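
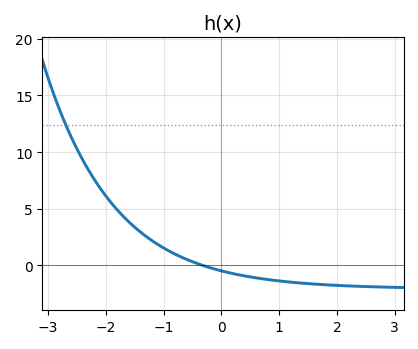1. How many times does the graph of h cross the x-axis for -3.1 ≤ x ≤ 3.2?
1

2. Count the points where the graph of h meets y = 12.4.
1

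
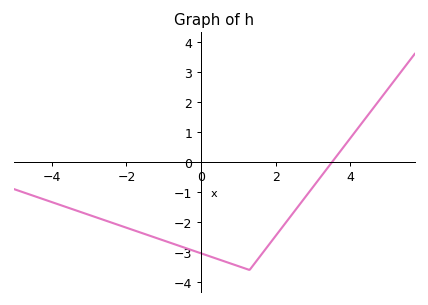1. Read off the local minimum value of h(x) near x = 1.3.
-3.6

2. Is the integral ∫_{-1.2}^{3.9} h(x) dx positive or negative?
negative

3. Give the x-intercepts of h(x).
3.6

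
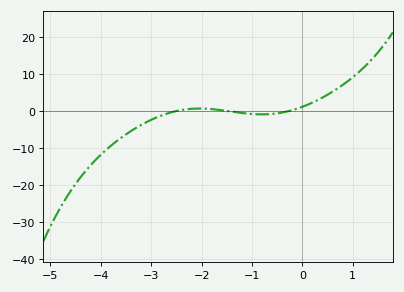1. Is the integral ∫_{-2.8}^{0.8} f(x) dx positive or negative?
positive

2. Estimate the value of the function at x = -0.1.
1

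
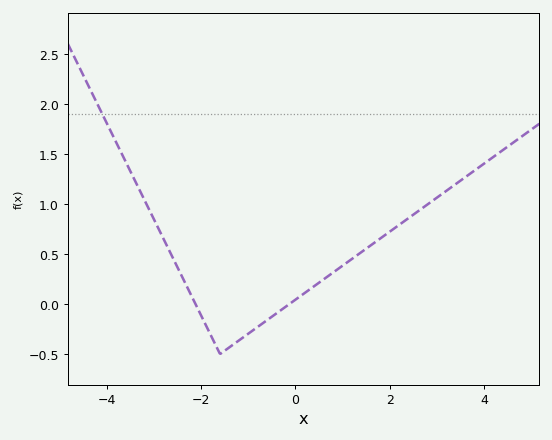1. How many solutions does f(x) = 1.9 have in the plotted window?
1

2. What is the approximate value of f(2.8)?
0.994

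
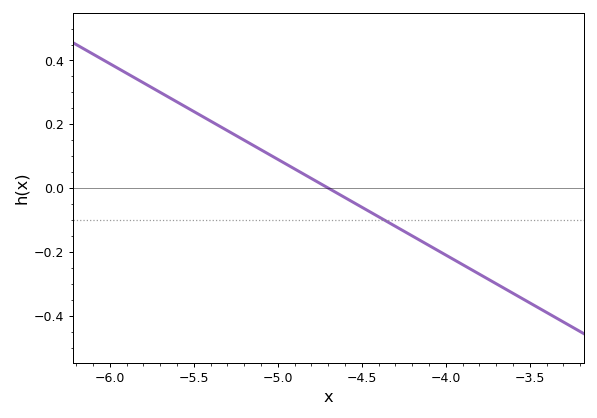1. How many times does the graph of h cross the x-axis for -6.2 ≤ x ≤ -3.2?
1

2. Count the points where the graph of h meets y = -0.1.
1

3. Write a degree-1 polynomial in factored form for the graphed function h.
y = -0.3(x + 4.7)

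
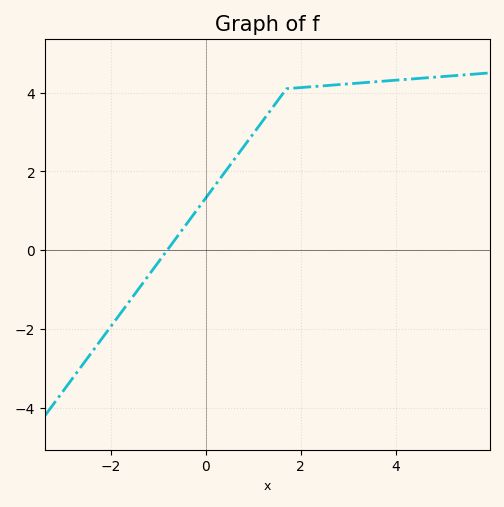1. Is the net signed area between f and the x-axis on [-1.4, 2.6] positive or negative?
positive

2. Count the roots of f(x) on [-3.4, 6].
1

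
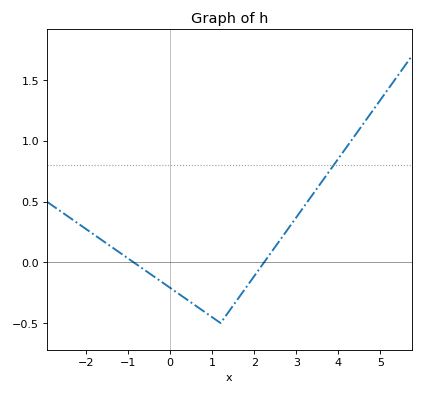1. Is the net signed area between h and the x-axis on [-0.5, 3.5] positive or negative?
negative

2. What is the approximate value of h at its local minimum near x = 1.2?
-0.5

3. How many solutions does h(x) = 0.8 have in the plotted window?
1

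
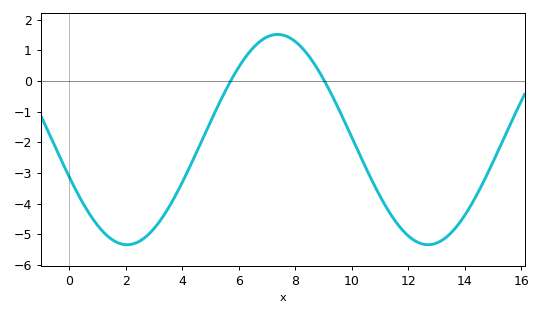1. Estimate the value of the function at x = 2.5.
-5.22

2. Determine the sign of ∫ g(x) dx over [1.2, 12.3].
negative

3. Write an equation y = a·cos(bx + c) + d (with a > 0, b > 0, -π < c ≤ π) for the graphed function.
y = 3.43cos(0.59x + 1.93) - 1.91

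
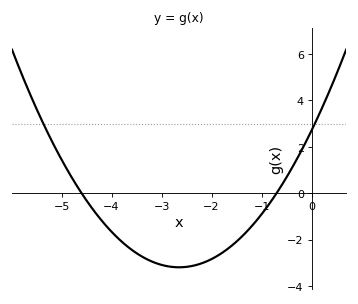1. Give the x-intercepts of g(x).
-4.6, -0.7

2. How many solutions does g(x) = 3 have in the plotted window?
2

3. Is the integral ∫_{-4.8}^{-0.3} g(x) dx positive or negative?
negative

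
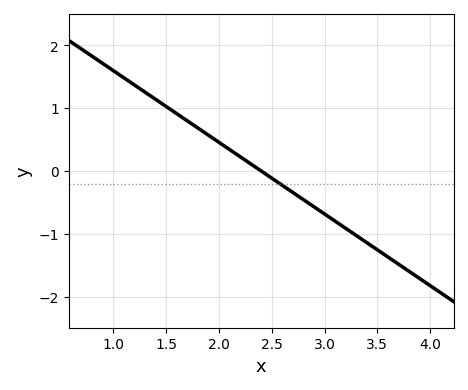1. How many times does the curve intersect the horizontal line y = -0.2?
1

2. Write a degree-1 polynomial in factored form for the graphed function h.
y = -1.14(x - 2.4)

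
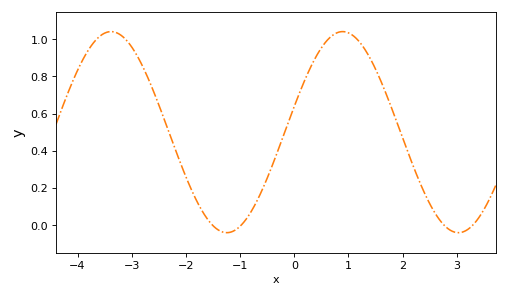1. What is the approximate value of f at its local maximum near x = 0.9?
1.04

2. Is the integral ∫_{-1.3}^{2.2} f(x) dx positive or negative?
positive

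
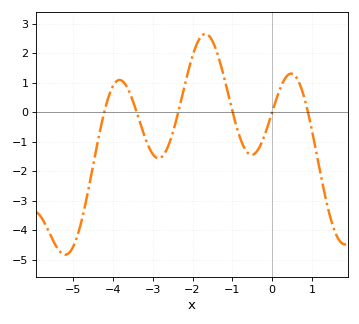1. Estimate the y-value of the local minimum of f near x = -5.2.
-4.83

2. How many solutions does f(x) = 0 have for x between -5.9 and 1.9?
6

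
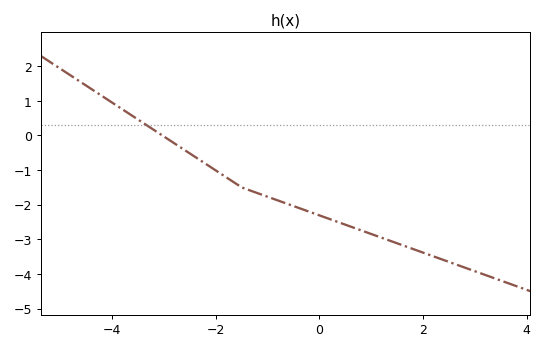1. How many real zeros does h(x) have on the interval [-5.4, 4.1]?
1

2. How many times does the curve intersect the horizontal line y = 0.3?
1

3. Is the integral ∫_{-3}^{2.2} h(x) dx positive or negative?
negative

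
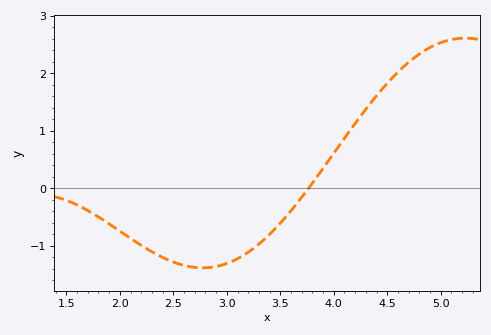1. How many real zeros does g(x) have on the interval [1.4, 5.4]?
1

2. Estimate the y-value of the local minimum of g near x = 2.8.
-1.4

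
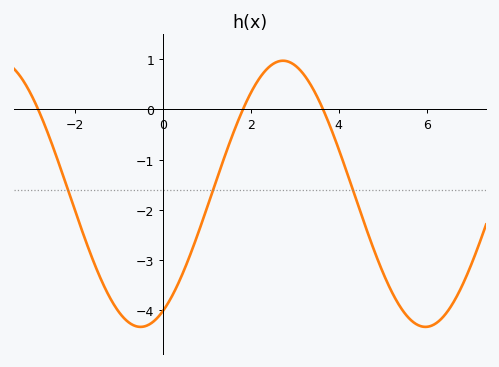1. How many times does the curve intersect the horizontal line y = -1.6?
3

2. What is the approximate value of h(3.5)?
0.268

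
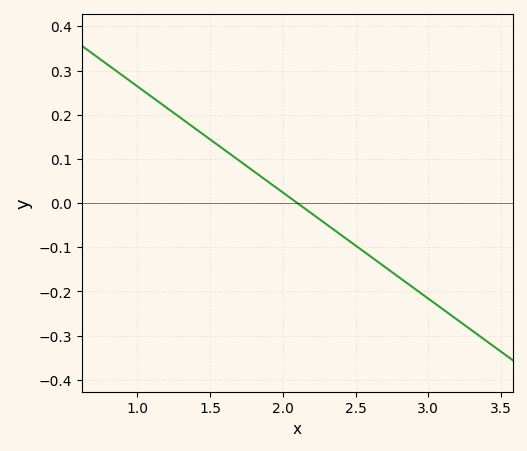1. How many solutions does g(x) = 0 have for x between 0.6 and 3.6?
1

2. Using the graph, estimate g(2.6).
-0.12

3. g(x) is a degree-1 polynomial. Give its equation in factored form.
y = -0.24(x - 2.1)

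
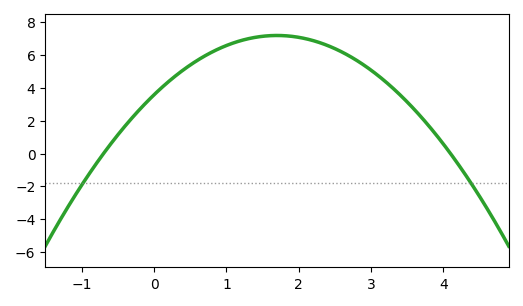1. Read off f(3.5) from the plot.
3.2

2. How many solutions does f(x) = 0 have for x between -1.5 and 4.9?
2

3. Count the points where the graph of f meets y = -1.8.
2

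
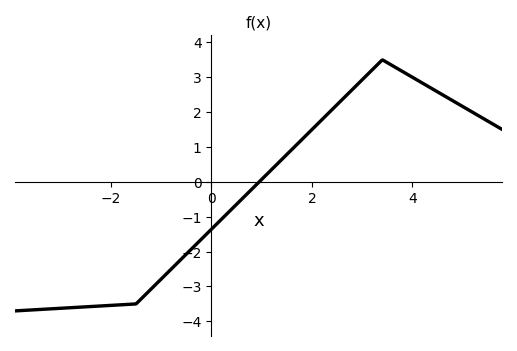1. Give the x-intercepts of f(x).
1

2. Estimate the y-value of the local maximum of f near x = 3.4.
3.5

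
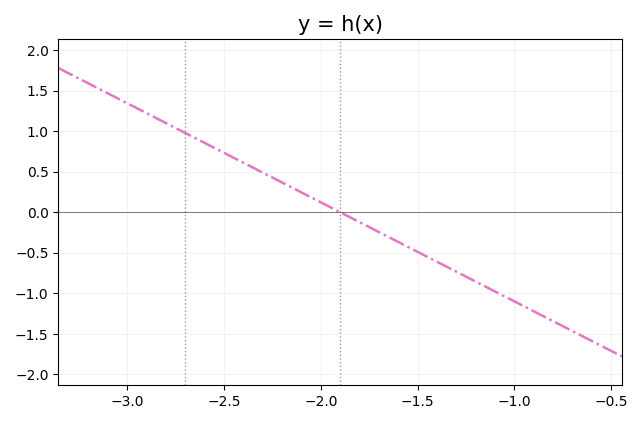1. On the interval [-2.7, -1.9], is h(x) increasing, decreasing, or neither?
decreasing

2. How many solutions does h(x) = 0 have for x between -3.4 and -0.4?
1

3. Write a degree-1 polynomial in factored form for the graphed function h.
y = -1.22(x + 1.9)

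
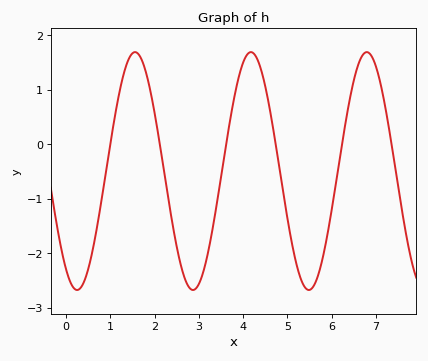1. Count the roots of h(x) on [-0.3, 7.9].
6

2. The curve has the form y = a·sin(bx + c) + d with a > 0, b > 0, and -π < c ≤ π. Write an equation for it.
y = 2.18sin(2.4x - 2.2) - 0.49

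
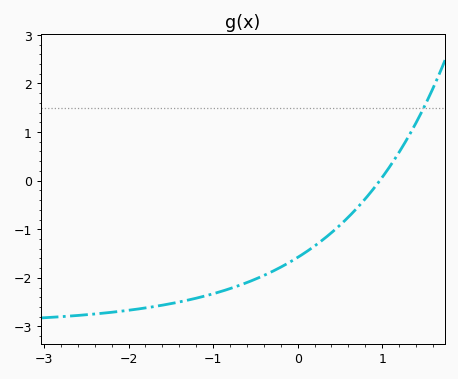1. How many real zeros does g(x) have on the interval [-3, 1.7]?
1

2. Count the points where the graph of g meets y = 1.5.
1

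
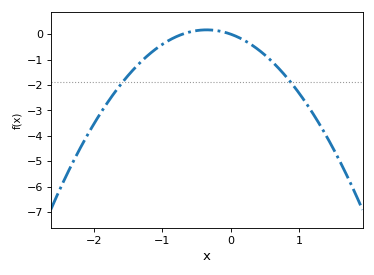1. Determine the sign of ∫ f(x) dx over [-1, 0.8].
negative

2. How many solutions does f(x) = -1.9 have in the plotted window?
2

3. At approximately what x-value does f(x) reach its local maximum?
-0.4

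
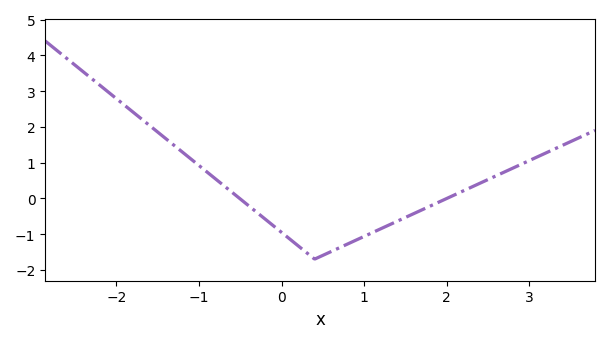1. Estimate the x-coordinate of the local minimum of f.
0.4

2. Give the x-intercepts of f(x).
-0.5, 2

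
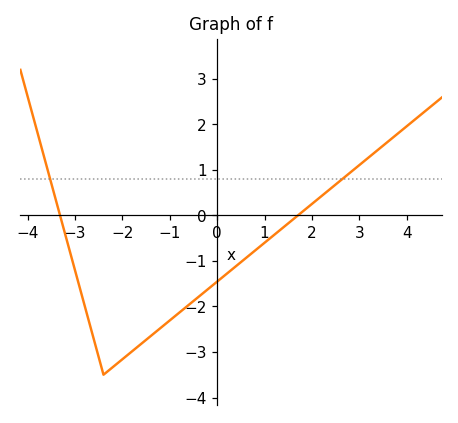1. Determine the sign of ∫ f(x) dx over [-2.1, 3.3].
negative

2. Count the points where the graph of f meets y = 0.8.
2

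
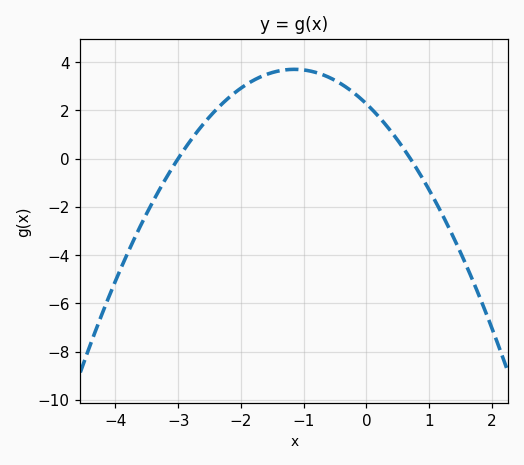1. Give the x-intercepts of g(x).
-3, 0.7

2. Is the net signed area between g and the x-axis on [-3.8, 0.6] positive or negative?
positive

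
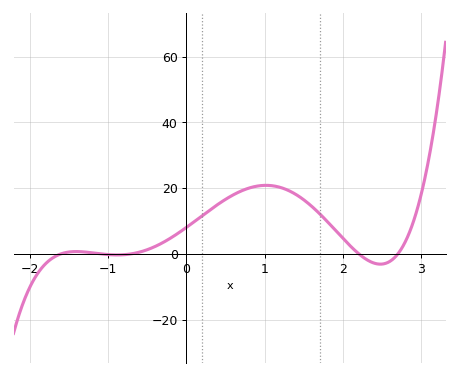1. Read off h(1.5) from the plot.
16.4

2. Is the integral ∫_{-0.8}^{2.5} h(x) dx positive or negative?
positive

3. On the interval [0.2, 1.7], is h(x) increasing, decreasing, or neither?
neither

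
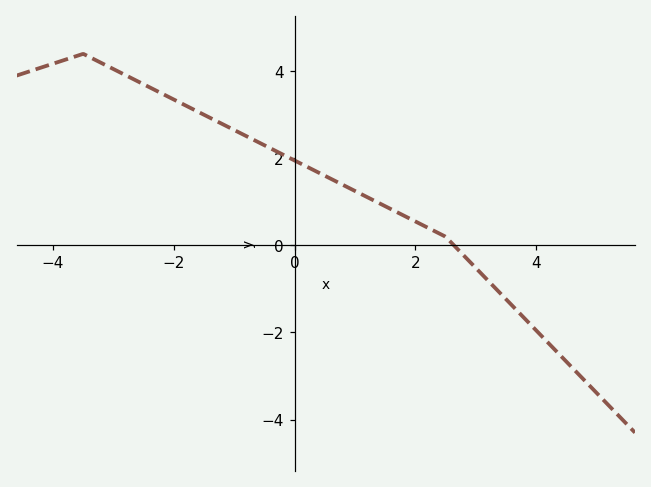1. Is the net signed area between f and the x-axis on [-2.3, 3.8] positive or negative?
positive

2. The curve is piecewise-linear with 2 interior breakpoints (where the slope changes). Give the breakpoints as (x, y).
(-3.5, 4.4); (2.5, 0.2)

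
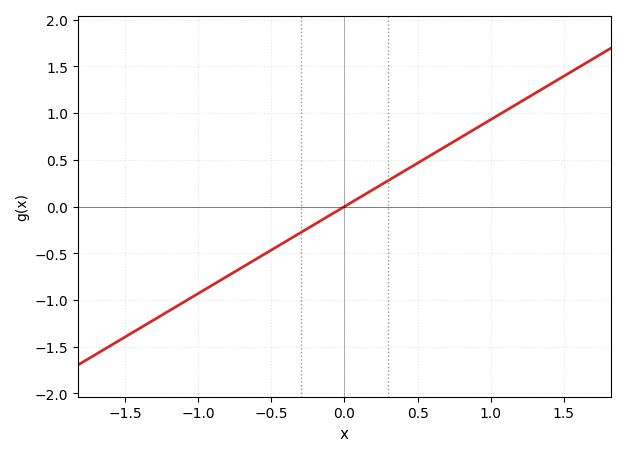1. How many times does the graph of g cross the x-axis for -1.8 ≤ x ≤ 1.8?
1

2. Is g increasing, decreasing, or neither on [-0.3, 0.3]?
increasing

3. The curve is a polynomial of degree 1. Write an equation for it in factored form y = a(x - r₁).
y = 0.93(x - 0)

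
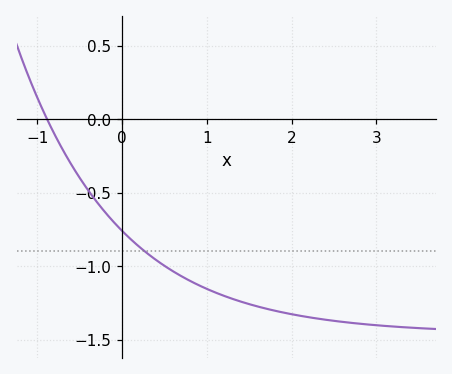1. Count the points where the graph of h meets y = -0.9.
1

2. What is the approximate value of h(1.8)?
-1.3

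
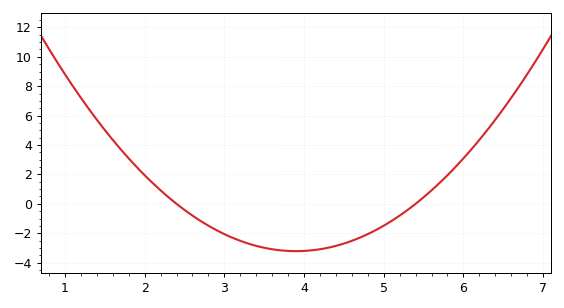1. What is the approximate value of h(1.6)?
4.35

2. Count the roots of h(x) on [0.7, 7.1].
2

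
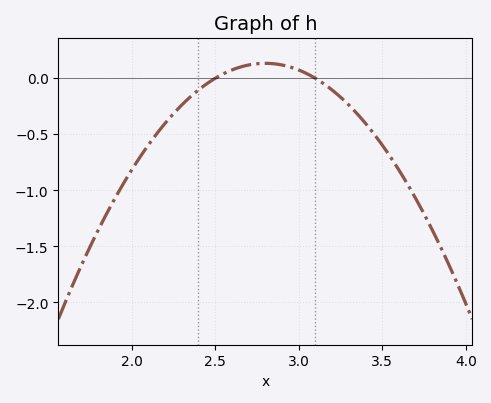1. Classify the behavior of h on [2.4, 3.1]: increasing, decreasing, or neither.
neither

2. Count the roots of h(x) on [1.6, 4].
2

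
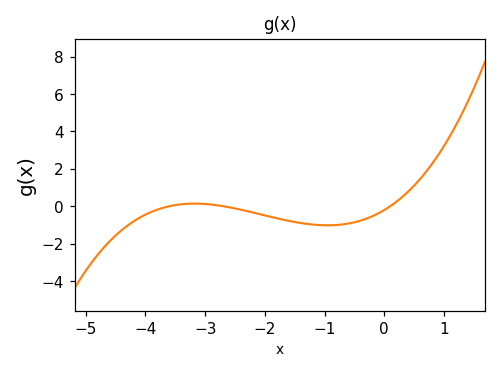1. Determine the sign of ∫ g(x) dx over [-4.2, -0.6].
negative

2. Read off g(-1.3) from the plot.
-0.947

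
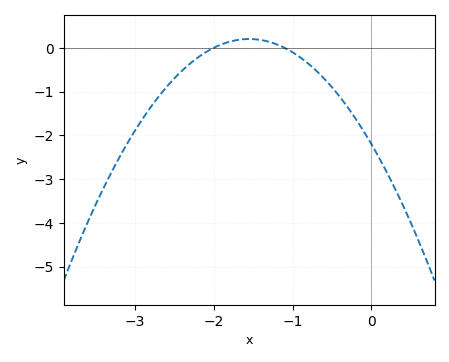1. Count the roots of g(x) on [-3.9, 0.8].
2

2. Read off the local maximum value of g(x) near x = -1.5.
0.2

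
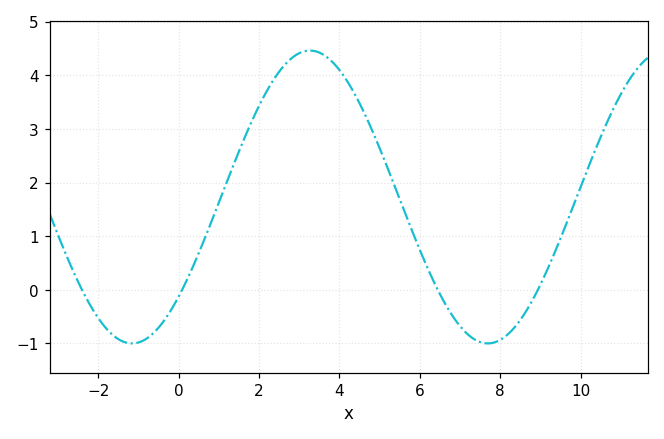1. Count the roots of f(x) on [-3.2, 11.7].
4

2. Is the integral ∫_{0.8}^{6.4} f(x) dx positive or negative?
positive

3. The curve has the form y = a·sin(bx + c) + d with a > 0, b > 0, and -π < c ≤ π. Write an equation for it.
y = 2.73sin(0.71x - 0.75) + 1.73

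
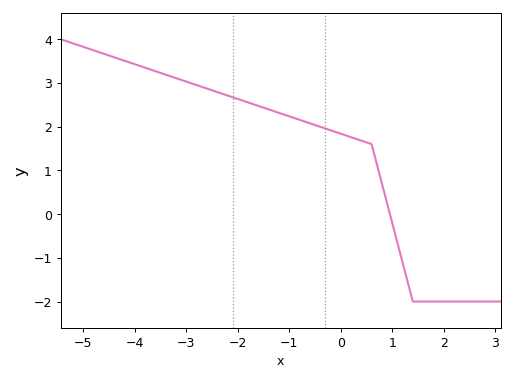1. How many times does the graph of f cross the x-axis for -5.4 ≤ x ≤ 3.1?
1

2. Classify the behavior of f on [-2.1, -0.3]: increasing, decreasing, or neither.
decreasing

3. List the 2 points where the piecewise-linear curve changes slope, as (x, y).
(0.6, 1.6); (1.4, -2)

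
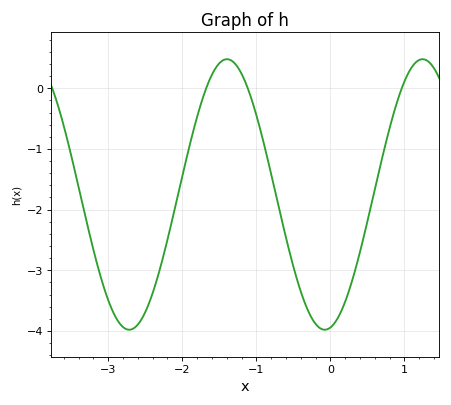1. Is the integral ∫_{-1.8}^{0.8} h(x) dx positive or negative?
negative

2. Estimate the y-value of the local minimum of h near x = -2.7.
-3.98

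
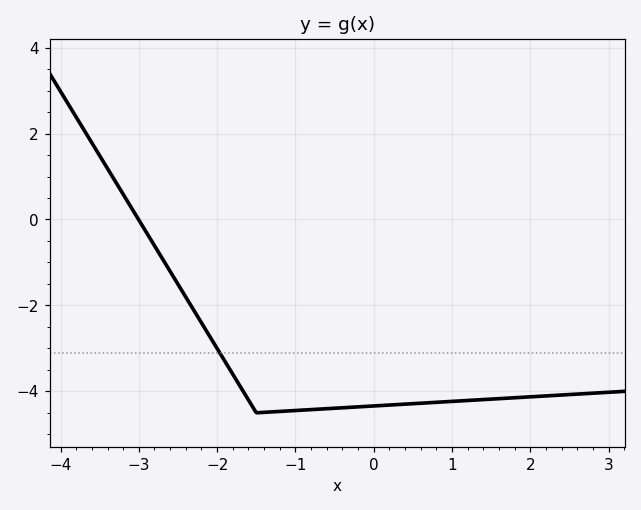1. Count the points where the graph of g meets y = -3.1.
1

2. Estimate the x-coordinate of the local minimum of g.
-1.5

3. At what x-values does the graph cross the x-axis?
-3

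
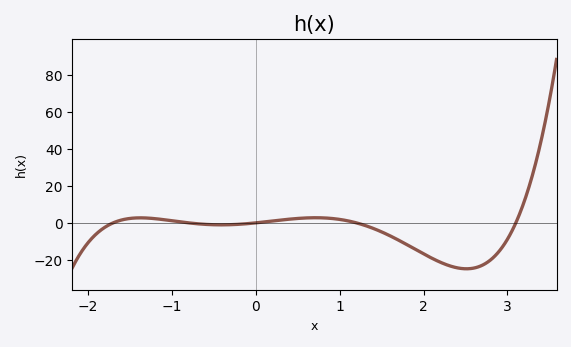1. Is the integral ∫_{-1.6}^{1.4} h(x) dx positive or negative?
positive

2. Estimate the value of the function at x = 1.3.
-1.36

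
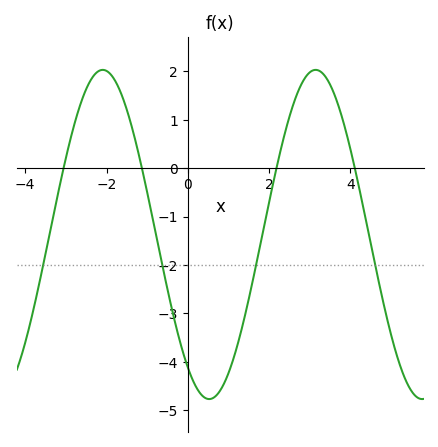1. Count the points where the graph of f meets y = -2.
4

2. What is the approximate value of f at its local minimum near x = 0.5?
-4.8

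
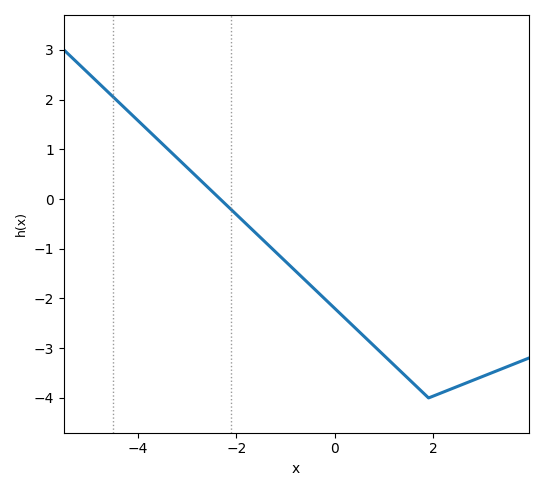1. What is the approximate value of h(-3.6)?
1.2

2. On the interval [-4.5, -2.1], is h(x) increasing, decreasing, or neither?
decreasing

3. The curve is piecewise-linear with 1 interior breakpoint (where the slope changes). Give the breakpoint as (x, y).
(1.9, -4)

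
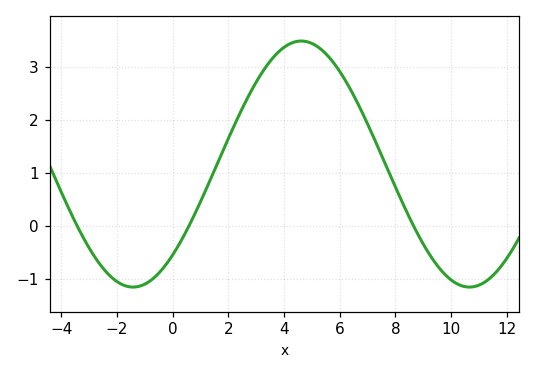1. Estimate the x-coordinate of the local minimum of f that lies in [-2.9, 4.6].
-1.42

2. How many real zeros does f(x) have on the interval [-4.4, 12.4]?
3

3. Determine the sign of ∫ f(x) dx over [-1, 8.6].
positive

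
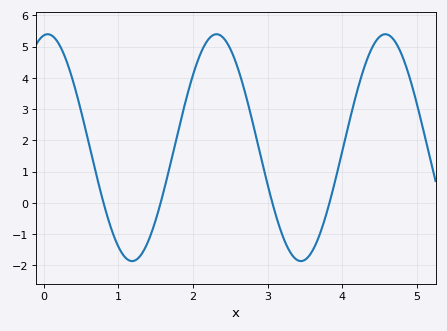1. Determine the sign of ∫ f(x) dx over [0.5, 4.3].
positive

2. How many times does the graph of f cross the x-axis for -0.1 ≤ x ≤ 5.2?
4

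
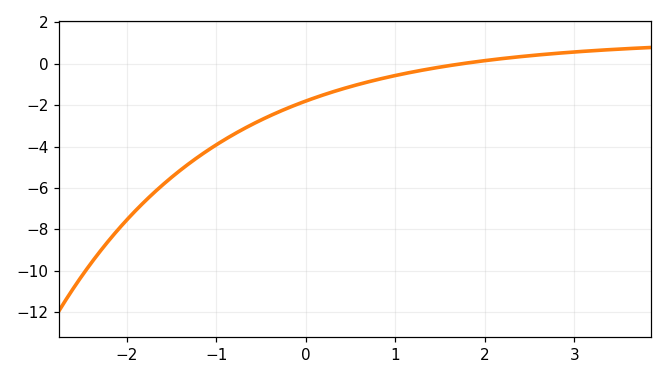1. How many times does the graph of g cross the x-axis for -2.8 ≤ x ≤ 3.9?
1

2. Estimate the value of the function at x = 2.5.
0.4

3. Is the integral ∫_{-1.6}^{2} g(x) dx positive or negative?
negative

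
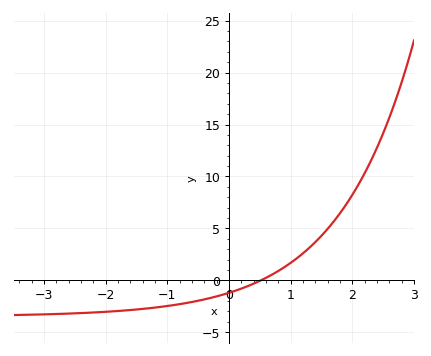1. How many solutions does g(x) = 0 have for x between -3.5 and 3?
1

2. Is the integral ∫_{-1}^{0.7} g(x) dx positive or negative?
negative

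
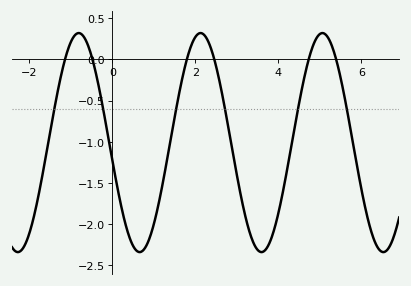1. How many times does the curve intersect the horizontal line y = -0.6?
6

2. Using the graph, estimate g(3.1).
-1.65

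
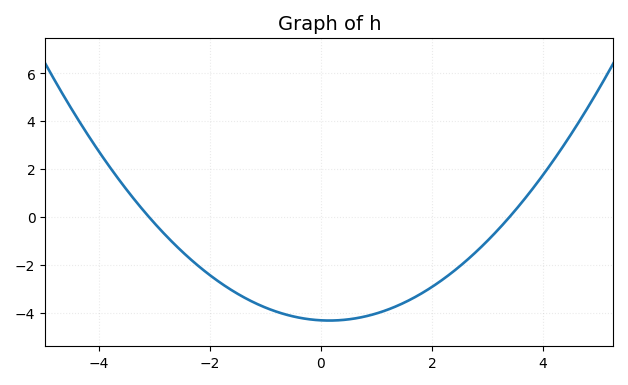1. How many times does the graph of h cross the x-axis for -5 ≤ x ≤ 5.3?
2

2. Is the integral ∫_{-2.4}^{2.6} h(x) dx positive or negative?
negative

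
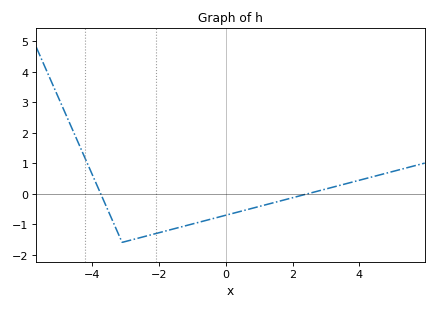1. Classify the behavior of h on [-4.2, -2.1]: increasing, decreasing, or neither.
neither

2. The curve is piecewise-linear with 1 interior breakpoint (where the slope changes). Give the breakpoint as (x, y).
(-3.1, -1.6)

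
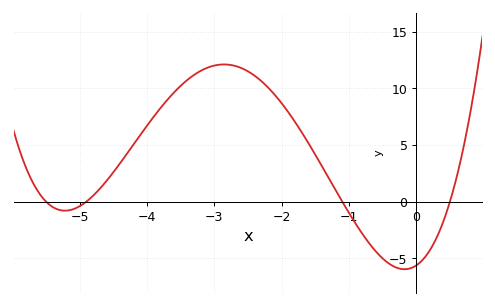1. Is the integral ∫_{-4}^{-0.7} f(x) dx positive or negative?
positive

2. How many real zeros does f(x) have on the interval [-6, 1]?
4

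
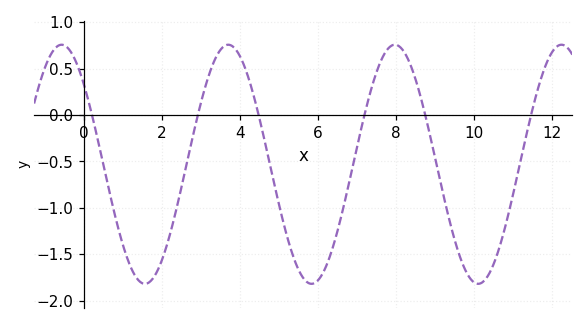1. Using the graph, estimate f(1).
-1.41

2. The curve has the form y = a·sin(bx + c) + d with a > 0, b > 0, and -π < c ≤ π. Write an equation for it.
y = 1.29sin(1.47x + 2.42) - 0.53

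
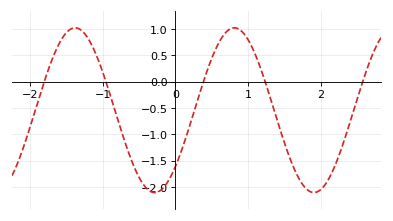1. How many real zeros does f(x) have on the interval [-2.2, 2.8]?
5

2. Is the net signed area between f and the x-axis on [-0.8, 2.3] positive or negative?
negative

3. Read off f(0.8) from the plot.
1.02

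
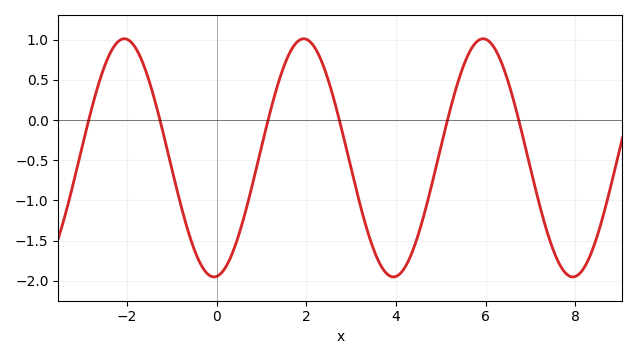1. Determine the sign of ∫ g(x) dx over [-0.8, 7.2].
negative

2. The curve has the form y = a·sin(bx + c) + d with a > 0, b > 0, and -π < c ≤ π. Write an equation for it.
y = 1.48sin(1.57x - 1.48) - 0.47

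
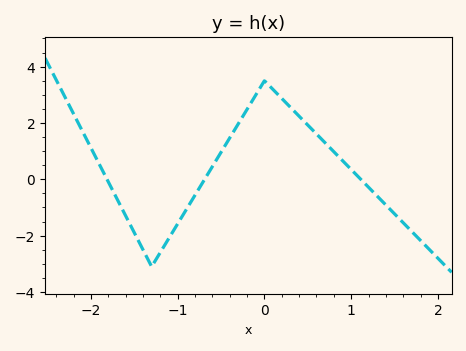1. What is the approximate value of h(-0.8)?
-0.6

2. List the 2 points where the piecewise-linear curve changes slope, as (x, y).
(-1.3, -3.1); (0, 3.5)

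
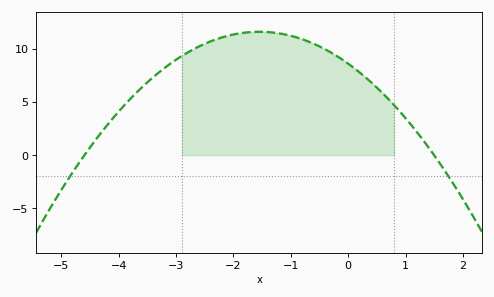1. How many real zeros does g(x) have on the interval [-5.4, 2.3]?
2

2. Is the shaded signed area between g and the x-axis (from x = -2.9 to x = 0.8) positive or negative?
positive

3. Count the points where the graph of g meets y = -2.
2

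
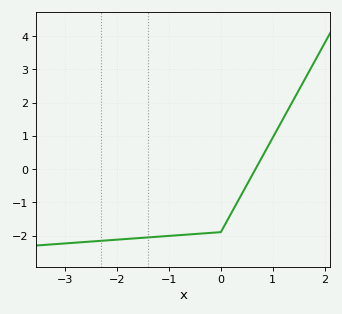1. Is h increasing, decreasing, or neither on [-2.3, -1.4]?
increasing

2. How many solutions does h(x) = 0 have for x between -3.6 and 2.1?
1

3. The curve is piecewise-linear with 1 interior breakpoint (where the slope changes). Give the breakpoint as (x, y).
(0, -1.9)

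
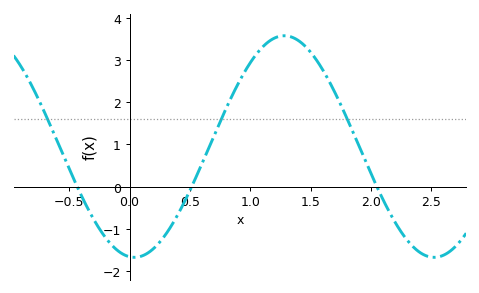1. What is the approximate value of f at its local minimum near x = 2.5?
-1.67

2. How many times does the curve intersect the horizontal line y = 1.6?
3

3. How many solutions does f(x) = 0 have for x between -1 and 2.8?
3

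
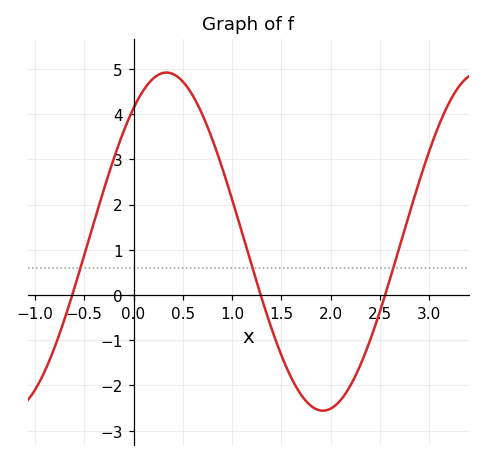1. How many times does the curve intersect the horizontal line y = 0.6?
3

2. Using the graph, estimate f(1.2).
0.645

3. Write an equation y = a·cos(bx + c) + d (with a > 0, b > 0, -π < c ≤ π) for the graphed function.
y = 3.74cos(1.98x - 0.662) + 1.18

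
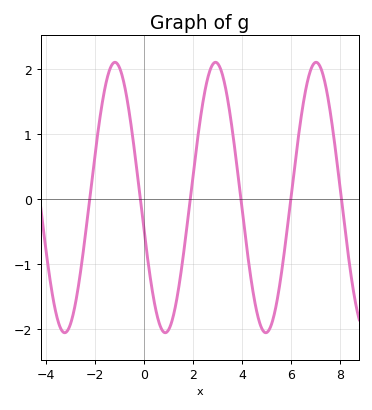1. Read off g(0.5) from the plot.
-1.76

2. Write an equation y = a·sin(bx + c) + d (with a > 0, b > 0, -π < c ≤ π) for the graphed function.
y = 2.08sin(1.53x - 2.88) + 0.02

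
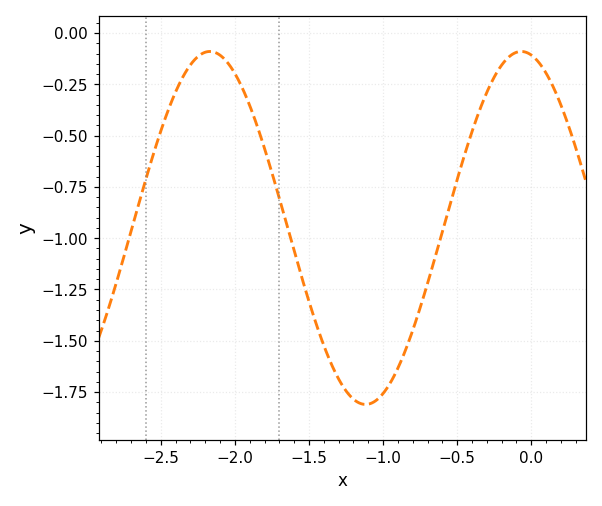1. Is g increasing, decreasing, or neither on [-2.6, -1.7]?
neither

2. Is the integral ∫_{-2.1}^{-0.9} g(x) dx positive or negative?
negative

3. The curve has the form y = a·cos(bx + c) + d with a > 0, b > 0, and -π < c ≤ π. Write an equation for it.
y = 0.86cos(3x + 0.2) - 0.95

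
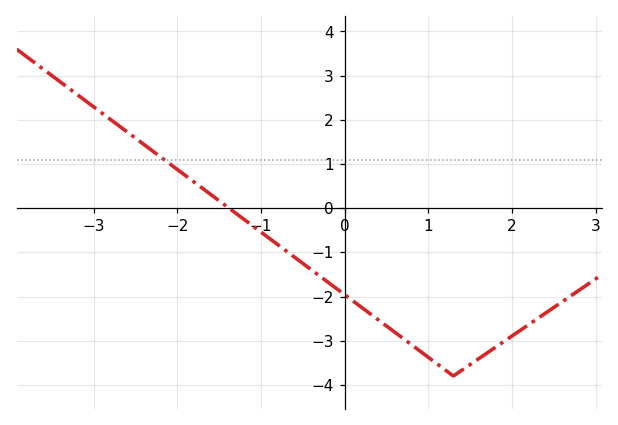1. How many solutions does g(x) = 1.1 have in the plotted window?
1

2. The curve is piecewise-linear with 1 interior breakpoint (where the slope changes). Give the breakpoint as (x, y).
(1.3, -3.8)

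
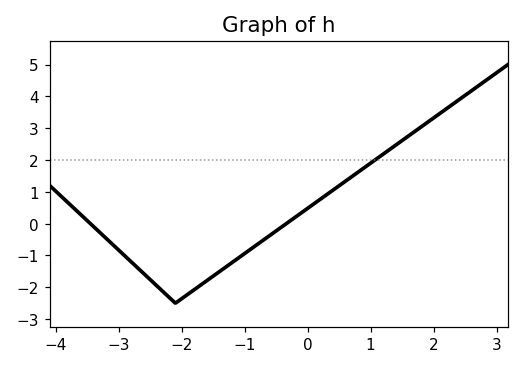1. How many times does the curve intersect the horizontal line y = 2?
1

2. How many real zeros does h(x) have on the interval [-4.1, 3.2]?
2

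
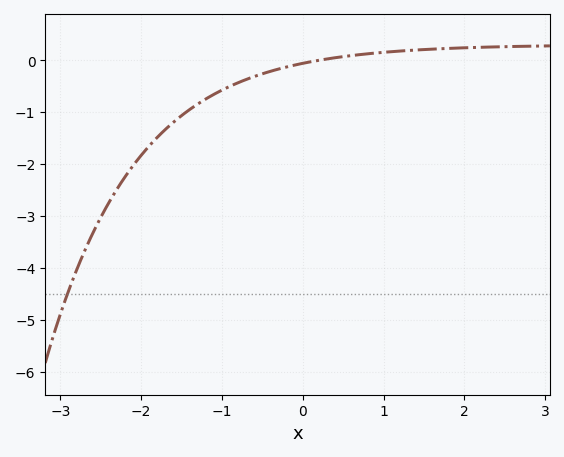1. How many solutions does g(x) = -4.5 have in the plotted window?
1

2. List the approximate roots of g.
0.205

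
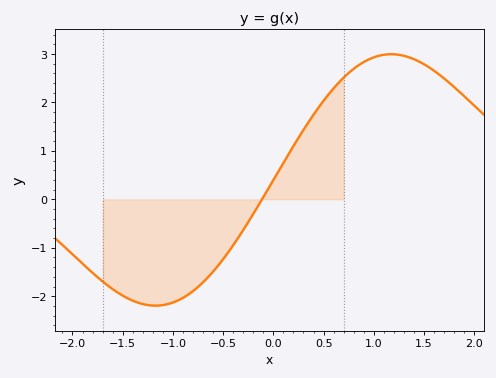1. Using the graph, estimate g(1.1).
3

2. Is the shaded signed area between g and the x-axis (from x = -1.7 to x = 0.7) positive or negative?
negative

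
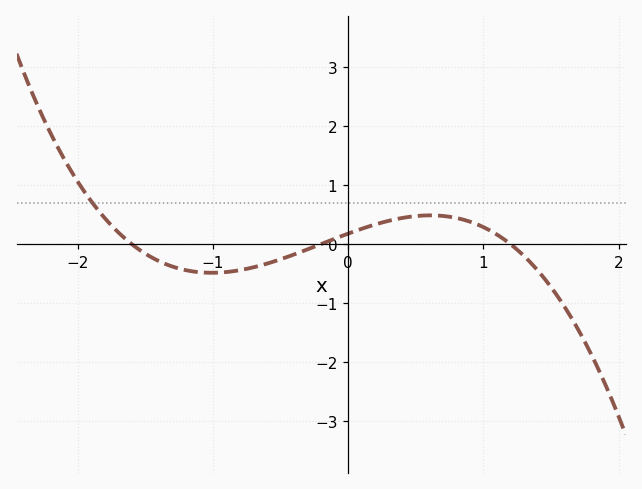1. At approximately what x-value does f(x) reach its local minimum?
-1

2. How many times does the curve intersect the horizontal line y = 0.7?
1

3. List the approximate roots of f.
-1.6, -0.2, 1.2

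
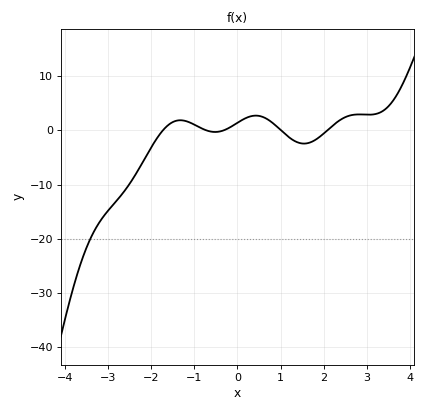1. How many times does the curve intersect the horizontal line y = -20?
1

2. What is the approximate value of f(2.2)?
1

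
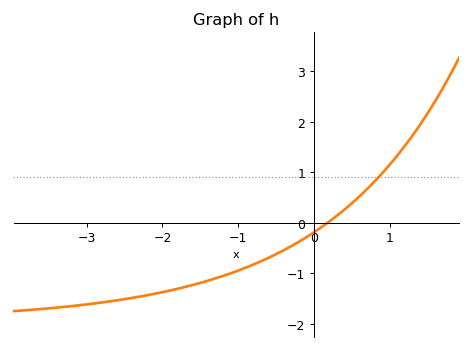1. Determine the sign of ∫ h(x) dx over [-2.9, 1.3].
negative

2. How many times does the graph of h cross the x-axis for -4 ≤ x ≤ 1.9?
1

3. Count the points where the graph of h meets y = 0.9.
1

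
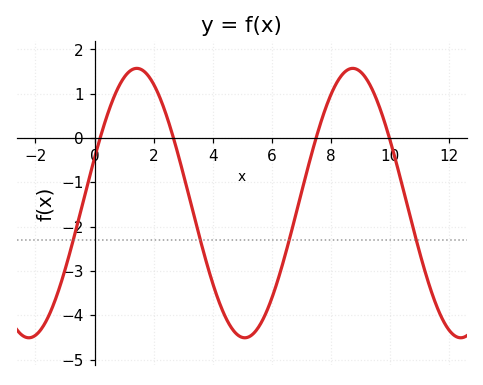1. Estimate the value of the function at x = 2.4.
0.573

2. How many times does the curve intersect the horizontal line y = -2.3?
4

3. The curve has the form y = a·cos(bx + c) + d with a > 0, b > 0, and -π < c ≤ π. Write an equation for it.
y = 3.04cos(0.86x - 1.23) - 1.47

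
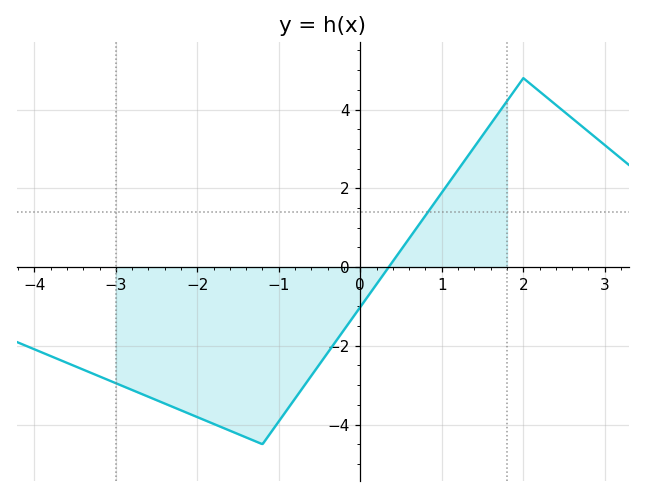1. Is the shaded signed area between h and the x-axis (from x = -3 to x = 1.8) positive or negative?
negative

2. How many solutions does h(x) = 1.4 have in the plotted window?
1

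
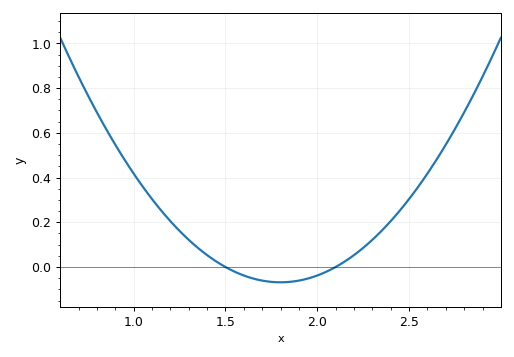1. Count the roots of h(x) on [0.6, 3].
2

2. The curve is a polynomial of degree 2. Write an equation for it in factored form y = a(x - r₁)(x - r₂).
y = 0.76(x - 1.5)(x - 2.1)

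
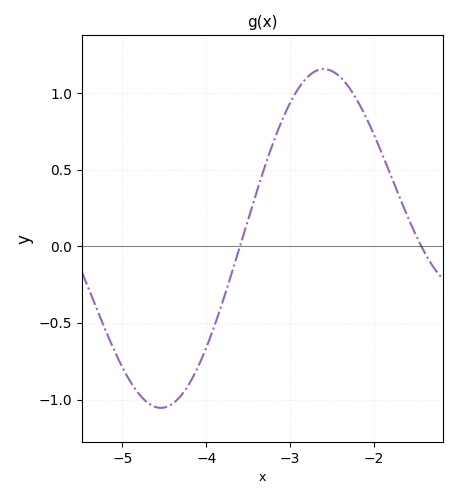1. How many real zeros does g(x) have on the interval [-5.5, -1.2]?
2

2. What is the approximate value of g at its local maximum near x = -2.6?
1.16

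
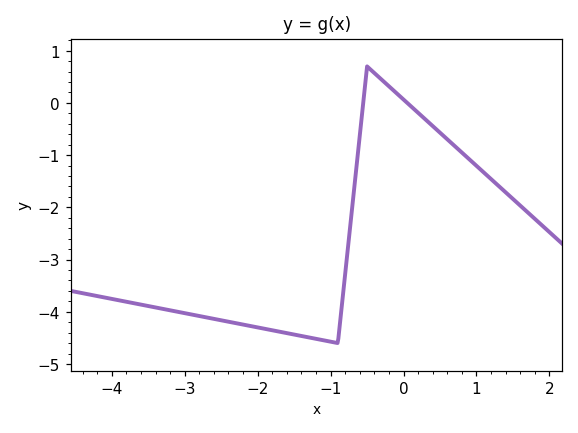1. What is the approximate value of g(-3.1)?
-4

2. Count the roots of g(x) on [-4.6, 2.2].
2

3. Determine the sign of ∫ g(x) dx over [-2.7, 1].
negative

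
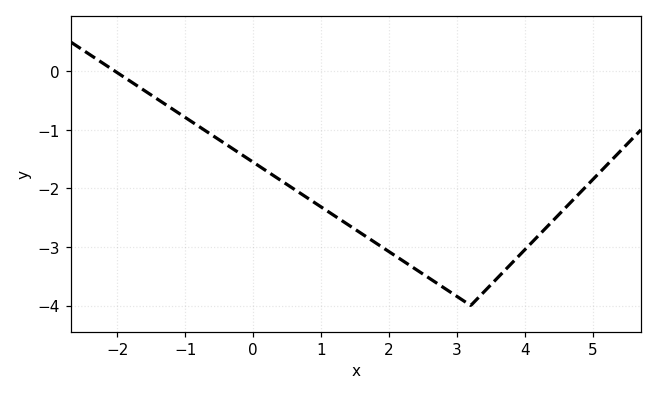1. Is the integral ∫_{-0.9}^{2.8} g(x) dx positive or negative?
negative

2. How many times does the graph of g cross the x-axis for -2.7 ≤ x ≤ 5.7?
1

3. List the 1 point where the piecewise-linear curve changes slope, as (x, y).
(3.2, -4)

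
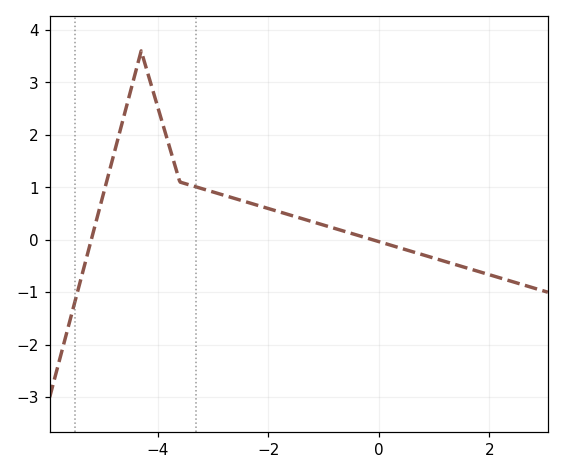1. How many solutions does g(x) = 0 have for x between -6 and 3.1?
2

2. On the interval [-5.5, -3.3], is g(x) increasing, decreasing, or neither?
neither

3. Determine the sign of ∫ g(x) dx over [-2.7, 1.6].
positive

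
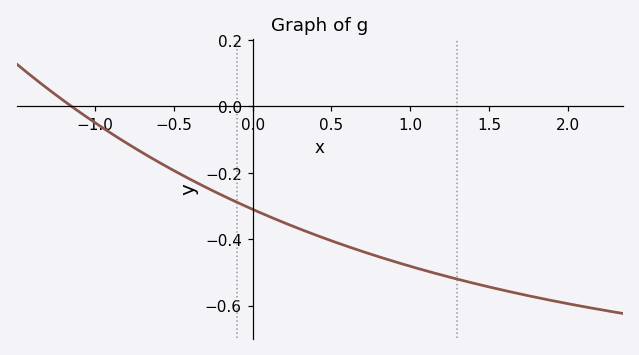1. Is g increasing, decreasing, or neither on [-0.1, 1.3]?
decreasing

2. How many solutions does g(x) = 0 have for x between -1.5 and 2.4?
1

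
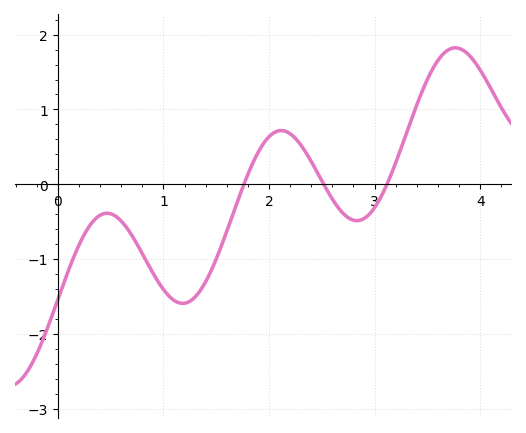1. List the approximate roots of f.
1.8, 2.5, 3.1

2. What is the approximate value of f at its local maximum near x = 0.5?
-0.4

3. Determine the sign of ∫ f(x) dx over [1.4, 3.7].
positive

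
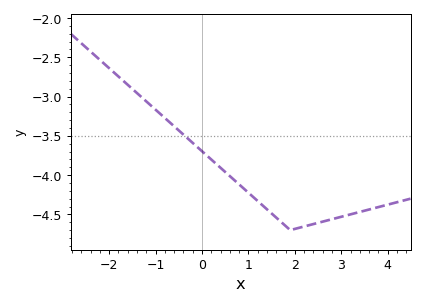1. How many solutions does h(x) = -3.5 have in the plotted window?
1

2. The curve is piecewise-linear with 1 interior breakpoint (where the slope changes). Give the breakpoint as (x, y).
(1.9, -4.7)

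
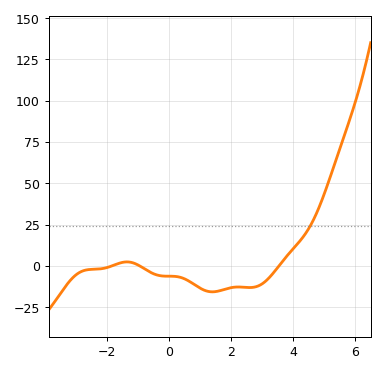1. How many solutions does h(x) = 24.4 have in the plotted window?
1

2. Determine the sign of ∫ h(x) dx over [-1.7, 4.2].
negative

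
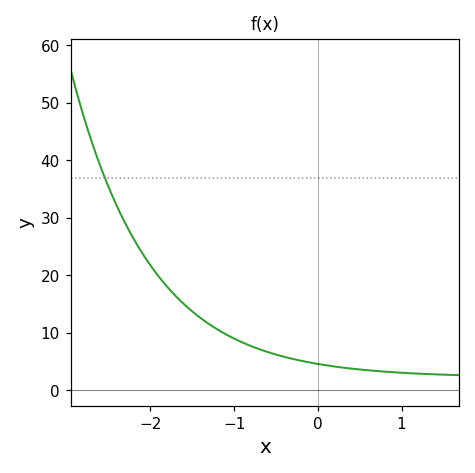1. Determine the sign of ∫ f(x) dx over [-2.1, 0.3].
positive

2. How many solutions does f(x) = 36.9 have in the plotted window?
1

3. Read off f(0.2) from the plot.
4.16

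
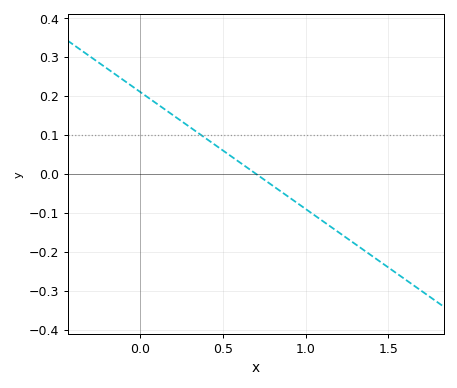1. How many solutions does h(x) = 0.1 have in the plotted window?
1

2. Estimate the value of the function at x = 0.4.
0.09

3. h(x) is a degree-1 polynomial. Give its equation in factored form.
y = -0.3(x - 0.7)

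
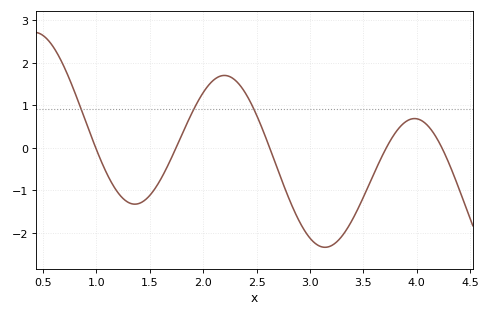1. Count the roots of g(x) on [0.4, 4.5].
5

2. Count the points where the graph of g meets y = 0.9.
3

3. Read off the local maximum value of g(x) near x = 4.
0.7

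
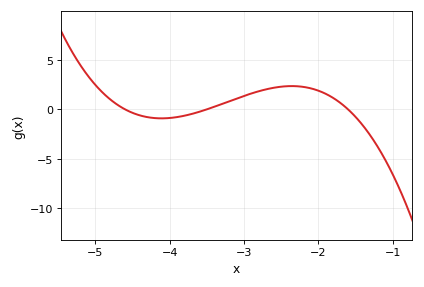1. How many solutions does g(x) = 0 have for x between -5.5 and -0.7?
3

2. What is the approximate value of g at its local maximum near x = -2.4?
2.35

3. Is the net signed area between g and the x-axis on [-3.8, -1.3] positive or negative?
positive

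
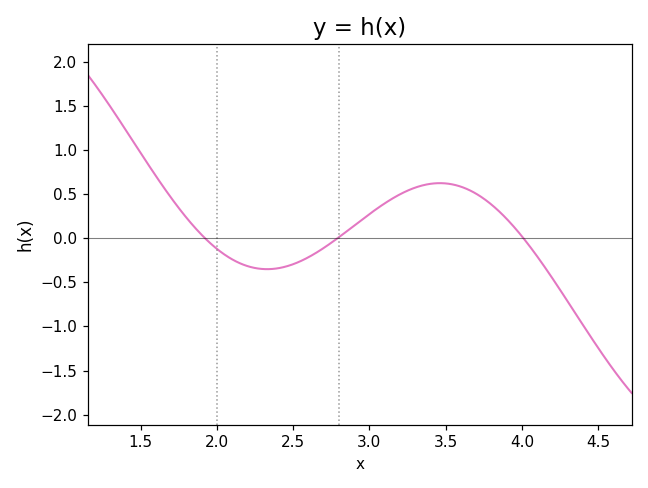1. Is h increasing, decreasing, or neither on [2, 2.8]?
neither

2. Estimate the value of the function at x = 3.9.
0.2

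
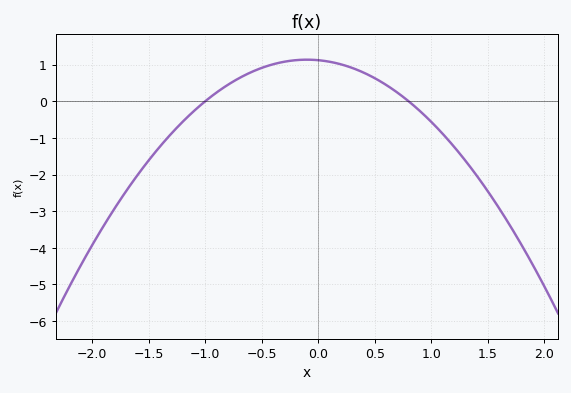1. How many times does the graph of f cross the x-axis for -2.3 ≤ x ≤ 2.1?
2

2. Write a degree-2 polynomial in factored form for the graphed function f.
y = -1.4(x + 1)(x - 0.8)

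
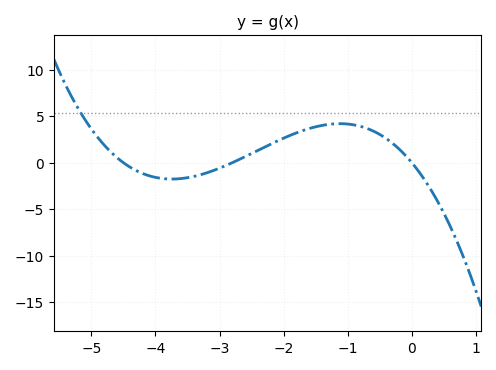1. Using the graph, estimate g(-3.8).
-1.76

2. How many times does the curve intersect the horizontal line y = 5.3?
1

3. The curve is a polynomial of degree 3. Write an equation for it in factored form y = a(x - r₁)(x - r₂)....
y = -0.66(x + 4.5)(x + 2.8)(x - 0)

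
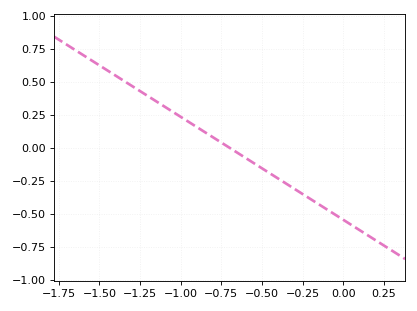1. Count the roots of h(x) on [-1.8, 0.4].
1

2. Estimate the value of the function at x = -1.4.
0.54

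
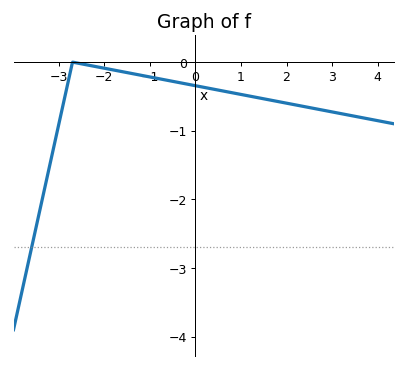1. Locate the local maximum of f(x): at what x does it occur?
-2.7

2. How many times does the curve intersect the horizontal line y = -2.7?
1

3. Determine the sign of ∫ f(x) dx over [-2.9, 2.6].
negative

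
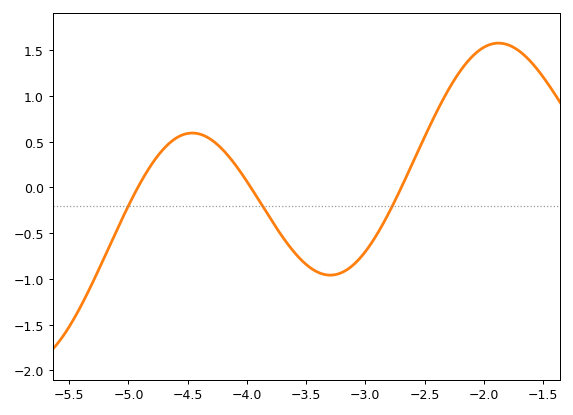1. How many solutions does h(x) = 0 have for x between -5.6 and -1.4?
3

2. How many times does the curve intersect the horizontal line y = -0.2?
3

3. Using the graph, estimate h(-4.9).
0.05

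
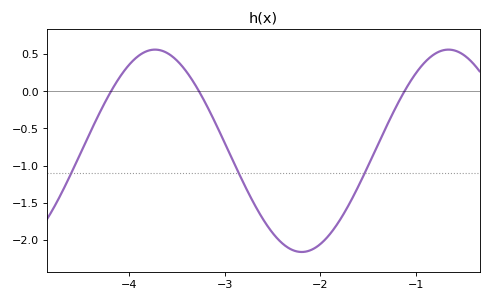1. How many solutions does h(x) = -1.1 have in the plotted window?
3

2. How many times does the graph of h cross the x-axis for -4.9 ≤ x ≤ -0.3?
3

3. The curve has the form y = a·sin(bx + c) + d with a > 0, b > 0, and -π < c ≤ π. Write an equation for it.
y = 1.36sin(2.05x + 2.93) - 0.8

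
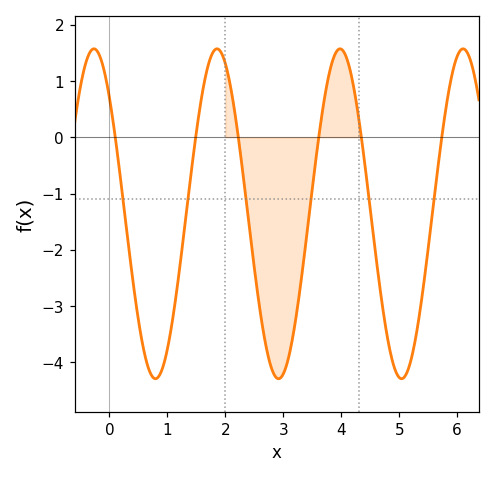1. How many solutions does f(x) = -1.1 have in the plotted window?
6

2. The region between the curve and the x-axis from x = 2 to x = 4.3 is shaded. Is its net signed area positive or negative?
negative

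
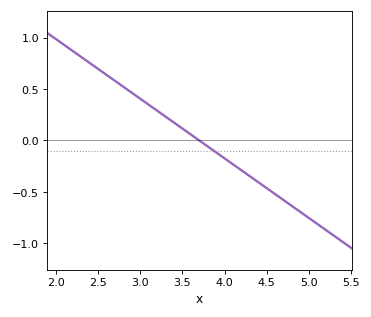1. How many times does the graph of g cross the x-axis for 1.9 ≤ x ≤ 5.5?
1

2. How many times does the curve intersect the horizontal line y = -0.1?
1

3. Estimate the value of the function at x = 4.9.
-0.696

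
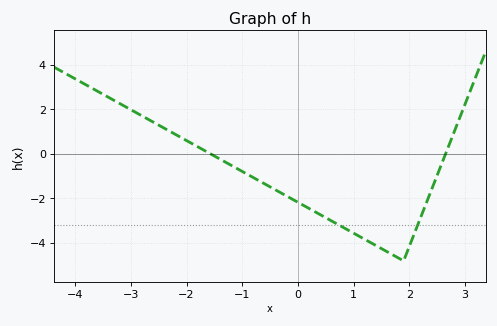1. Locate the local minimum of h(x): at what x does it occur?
1.9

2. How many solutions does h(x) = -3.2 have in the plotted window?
2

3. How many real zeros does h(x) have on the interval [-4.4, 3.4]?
2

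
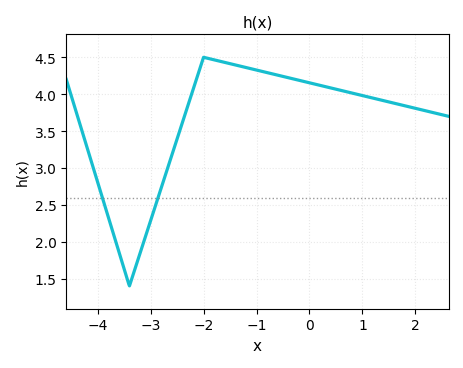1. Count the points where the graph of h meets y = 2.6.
2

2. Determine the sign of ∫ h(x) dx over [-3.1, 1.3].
positive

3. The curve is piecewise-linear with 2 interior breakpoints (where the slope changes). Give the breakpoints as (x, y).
(-3.4, 1.4); (-2, 4.5)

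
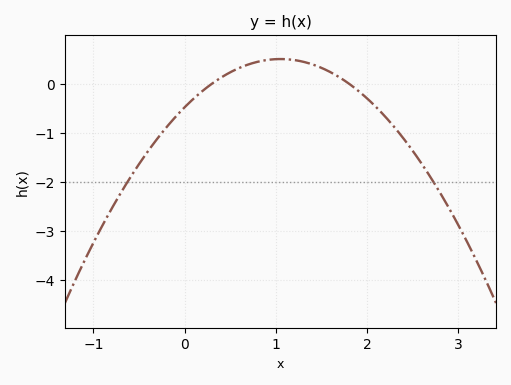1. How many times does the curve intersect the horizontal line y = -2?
2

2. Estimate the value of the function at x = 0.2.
-0.142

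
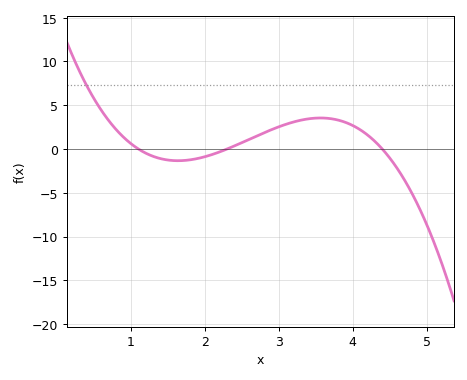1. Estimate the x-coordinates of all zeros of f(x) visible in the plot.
1.1, 2.3, 4.4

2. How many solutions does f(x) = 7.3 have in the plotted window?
1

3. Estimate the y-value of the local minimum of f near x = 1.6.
-1.5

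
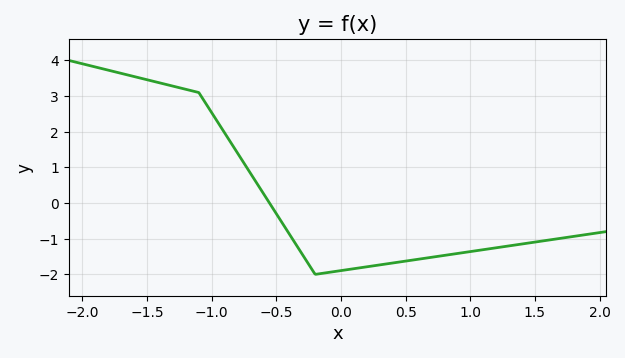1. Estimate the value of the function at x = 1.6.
-1.04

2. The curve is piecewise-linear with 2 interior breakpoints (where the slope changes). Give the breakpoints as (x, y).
(-1.1, 3.1); (-0.2, -2)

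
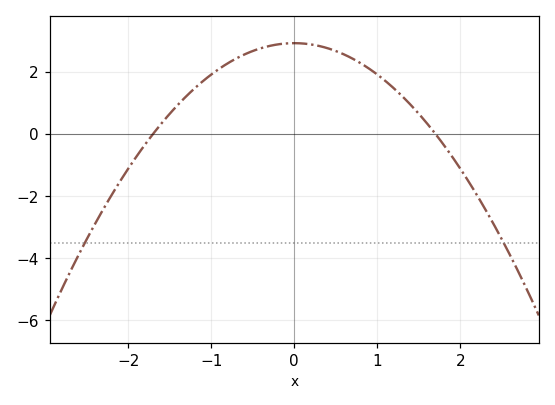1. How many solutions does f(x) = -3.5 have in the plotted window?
2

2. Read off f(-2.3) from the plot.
-2.42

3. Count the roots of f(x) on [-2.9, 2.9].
2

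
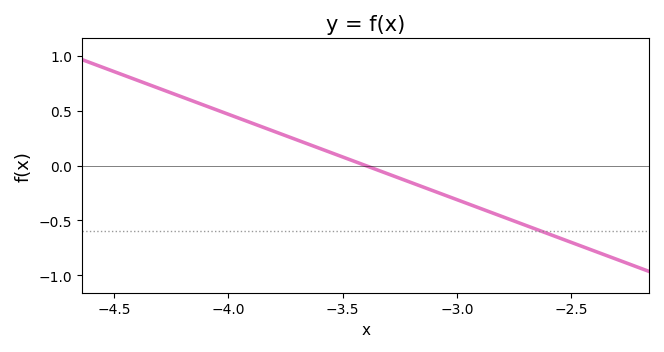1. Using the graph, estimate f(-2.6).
-0.6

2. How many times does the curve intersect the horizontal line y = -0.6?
1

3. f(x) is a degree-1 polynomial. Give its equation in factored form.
y = -0.78(x + 3.4)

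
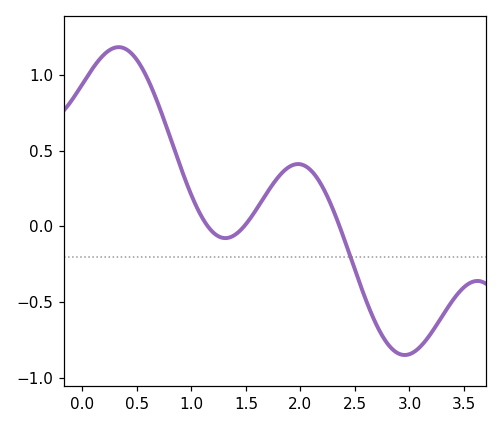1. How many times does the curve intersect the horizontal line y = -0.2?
1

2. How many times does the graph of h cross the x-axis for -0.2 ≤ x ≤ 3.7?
3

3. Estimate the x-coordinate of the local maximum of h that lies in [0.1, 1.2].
0.3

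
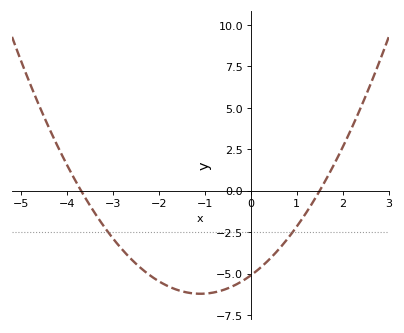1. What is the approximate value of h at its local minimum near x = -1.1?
-6.22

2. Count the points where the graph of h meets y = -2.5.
2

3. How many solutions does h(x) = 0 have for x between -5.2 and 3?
2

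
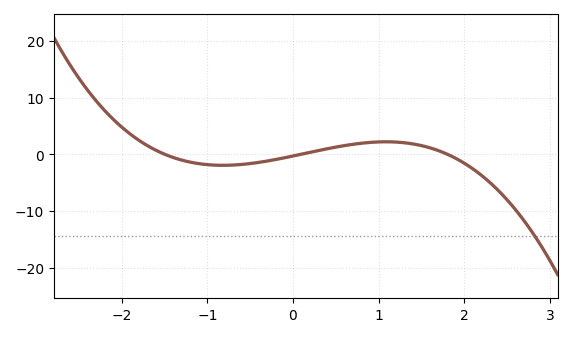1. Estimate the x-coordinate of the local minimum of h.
-0.8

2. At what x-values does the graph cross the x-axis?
-1.5, 0.1, 1.8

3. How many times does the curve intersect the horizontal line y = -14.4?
1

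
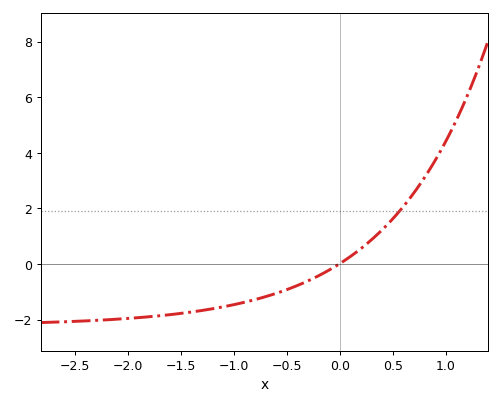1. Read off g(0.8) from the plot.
3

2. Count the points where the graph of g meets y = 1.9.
1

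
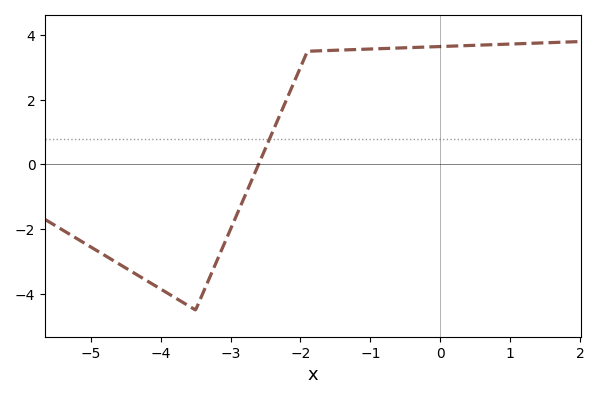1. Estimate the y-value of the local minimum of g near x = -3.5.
-4.5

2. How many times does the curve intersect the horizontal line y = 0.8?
1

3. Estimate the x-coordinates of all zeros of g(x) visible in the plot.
-2.6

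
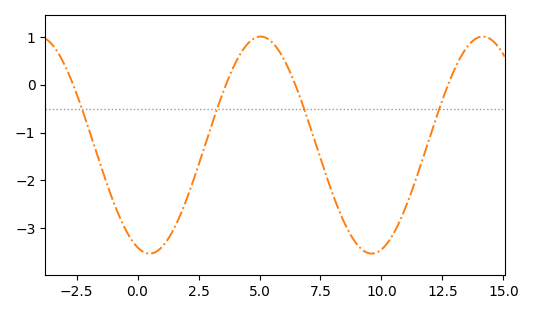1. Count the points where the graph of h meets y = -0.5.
4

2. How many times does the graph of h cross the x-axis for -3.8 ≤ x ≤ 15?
4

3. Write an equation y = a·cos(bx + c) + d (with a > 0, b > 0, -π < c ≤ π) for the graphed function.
y = 2.27cos(0.69x + 2.8) - 1.26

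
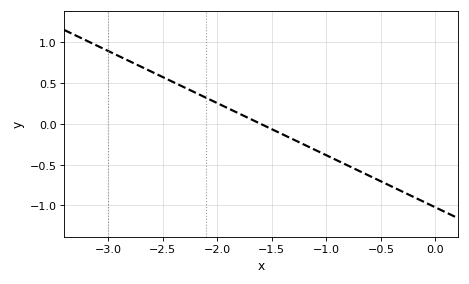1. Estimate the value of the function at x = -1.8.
0.128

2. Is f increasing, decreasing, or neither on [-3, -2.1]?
decreasing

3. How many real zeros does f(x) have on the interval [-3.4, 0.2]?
1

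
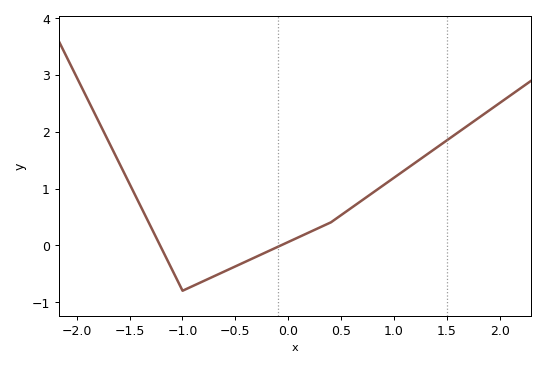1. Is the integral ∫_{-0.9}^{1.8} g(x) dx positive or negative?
positive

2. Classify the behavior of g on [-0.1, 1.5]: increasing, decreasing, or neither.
increasing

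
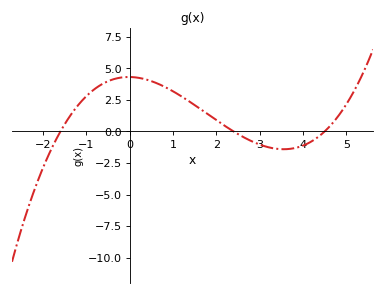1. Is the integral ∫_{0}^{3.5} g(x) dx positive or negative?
positive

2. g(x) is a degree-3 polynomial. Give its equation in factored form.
y = 0.25(x + 1.6)(x - 2.4)(x - 4.5)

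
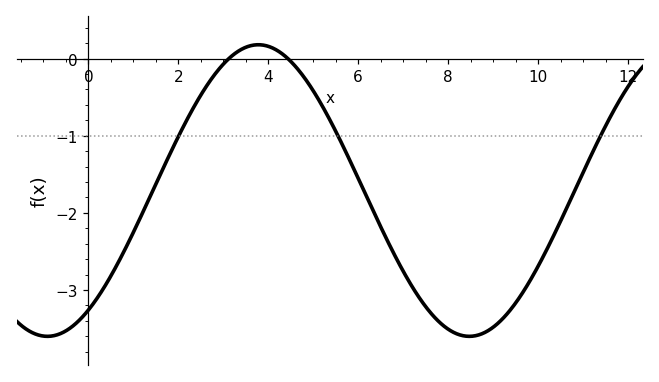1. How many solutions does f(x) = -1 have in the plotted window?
3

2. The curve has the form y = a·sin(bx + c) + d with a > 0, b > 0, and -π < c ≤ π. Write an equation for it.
y = 1.89sin(0.67x - 0.96) - 1.71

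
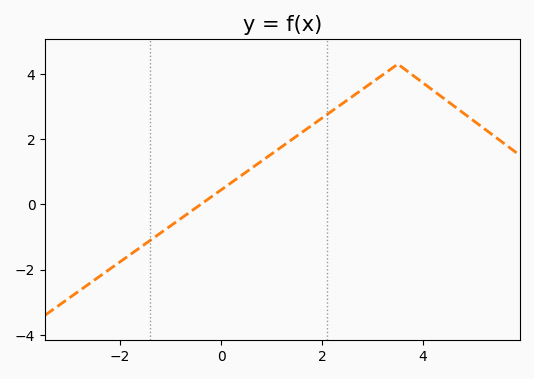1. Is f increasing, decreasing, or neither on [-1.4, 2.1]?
increasing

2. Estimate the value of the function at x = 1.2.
1.76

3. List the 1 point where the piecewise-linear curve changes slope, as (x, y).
(3.5, 4.3)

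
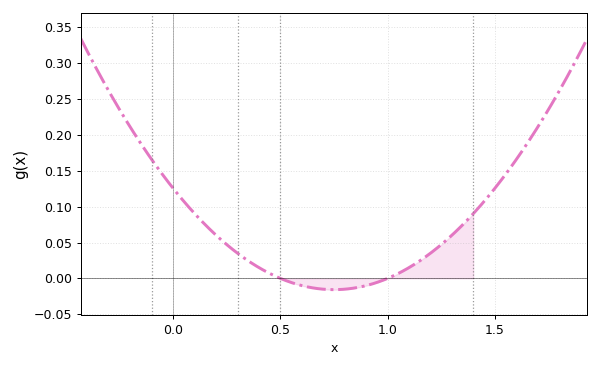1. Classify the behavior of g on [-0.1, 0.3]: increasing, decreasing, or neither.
decreasing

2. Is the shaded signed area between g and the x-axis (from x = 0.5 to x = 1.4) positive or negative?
positive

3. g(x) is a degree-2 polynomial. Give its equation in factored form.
y = 0.25(x - 0.5)(x - 1)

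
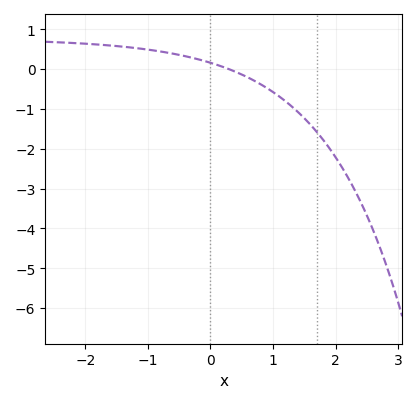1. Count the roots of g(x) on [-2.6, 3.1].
1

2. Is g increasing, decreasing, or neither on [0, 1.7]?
decreasing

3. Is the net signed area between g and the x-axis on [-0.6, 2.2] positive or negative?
negative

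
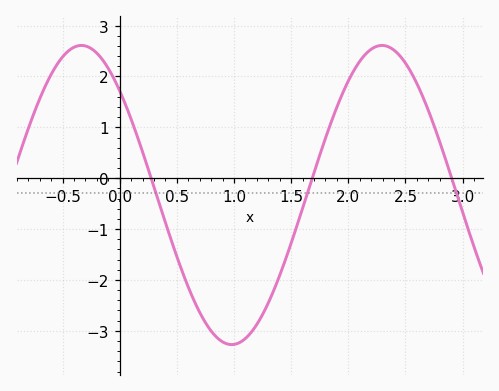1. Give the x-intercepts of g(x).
0.3, 1.7, 2.9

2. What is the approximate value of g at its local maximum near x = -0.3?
2.6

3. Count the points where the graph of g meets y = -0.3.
3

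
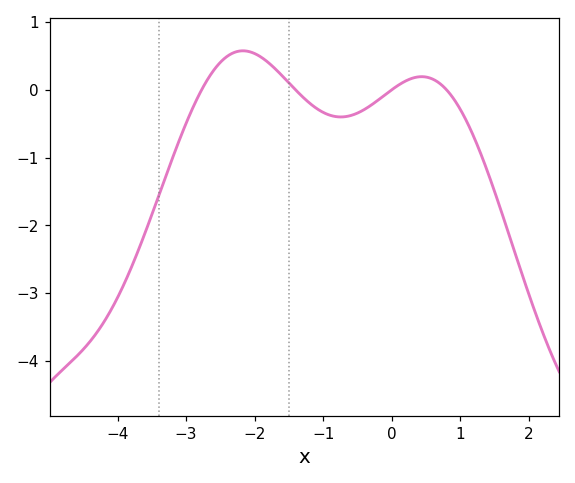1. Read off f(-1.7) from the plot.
0.3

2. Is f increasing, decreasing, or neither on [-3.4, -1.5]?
neither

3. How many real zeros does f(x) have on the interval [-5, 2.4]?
4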